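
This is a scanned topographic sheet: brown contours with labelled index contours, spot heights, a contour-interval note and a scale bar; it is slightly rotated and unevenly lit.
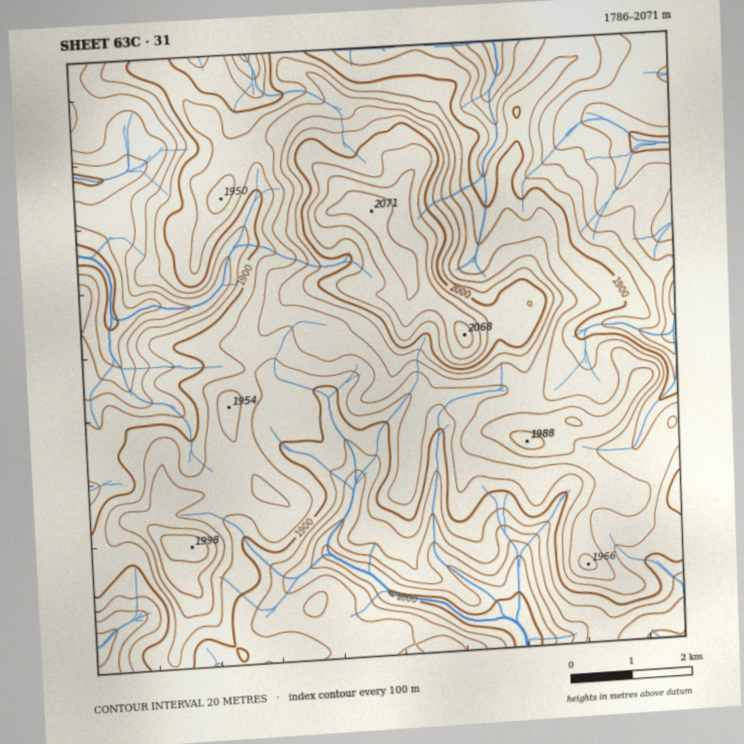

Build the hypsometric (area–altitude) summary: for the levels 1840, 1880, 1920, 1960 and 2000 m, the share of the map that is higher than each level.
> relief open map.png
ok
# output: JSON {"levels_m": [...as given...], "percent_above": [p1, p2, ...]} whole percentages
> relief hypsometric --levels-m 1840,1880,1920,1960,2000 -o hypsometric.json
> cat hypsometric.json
{"levels_m": [1840, 1880, 1920, 1960, 2000], "percent_above": [87, 67, 39, 15, 8]}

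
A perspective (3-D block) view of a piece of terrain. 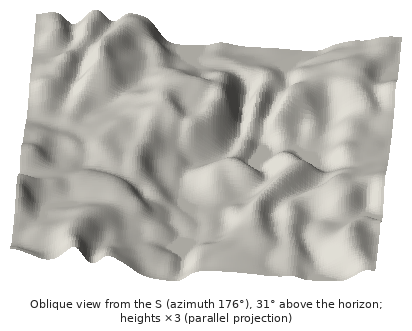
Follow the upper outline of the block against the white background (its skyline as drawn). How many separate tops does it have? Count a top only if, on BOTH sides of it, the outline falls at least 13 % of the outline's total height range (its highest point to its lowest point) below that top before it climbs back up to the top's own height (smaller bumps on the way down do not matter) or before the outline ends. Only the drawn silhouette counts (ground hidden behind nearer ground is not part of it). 1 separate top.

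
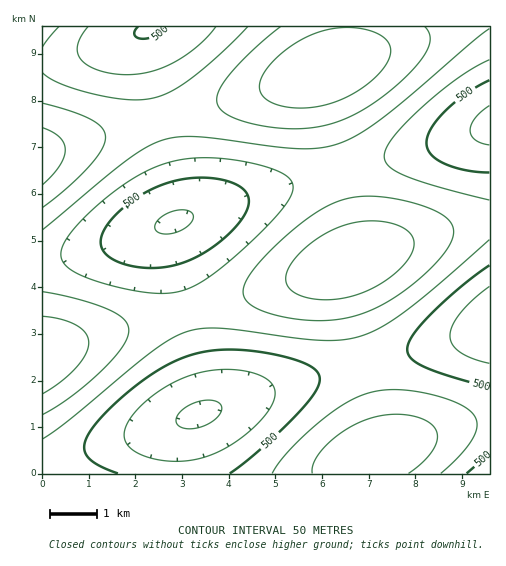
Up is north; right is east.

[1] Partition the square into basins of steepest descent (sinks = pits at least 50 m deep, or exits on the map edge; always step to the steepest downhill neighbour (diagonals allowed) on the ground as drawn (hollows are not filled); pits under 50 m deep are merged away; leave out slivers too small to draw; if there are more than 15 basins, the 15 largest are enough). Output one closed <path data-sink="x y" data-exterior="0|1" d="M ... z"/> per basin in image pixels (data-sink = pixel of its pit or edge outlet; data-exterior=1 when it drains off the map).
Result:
<path data-sink="174 221" data-exterior="0" d="M320 70l-71 25-141 37-66 21 1 200 73-24 169-45 49-16 22-10 1-10-2-15-37-143z"/><path data-sink="199 414" data-exterior="0" d="M344 264l-82 27-146 38-73 24-1 120 319 1 3-13 16-11 2-13-36-139-3-18z"/><path data-sink="489 126" data-exterior="1" d="M489 26l-141 0-2 23-4 10-22 13-2 18 34 133 5 25-1 10 77-26 57-13z"/><path data-sink="489 324" data-exterior="1" d="M489 220l-16 2-51 14-66 22-12 7-1 15 3 18 34 132 2 18-2 4 67-24 43-8z"/><path data-sink="150 29" data-exterior="0" d="M347 26l-304 0-1 125 207-56 82-28 10-7 4-8 3-11z"/><path data-sink="489 473" data-exterior="1" d="M489 420l-42 8-72 25-11 8-2 12 127 1z"/>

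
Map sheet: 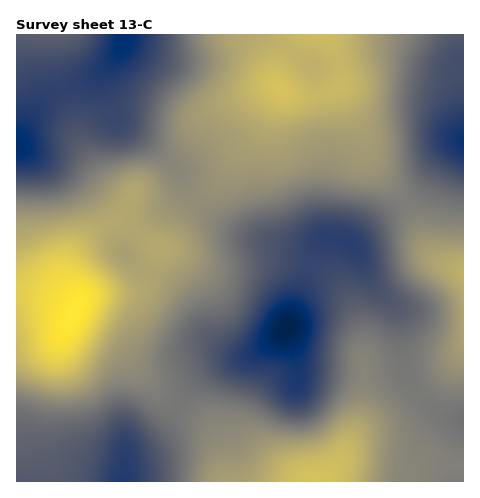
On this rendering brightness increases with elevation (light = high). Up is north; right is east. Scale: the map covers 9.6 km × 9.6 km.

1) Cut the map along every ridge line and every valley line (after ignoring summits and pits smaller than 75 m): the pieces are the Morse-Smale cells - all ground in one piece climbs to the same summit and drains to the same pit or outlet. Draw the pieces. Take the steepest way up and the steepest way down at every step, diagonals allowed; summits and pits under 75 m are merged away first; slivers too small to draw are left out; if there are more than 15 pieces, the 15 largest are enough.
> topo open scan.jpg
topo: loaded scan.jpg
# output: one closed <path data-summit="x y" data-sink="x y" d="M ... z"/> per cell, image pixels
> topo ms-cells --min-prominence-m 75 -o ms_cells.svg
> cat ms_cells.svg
<path data-summit="313 481" data-sink="287 327" d="M336 238l-10 0-6 5-32 84-32 25-12 6-28 8-14 9-13 13-11 19 24 13 11 11 5 11 9 40 236 0 1-61-29-11-11-10-12-17-9-17-2-39-5-19-25-27-15-33-6-5z"/><path data-summit="75 311" data-sink="17 145" d="M124 34l-108 1 0 255 32 6 26 14 5-11-11-21 0-12 6-13 16-17 29-15 41 28 9-9 13-25 15-15-11-13-10-19-24-23-25-17-12-11-10-30-1-9 2-8 17-26z"/><path data-summit="75 311" data-sink="287 327" d="M196 201l-14 14-13 25-7 8-2 1-7-4-35-24-28 15-16 17-6 13 0 12 11 21-7 19 44 26 10 10 14 20 25 25 13 8 11-19 13-13 14-9 28-8 12-6 32-25 28-74 8-13-3-1-17 9-14 0-25-6-40-16z"/><path data-summit="280 89" data-sink="287 327" d="M327 34l-26 0-5 5-19 36 1 17-12 16-12 22-19 25-14 24-24 21 20 21 20 11 53 16 18-2 17-8 11 0 15 6 20-19 33-21-30-38-7-12-8-31-20-36 3-2-2-19-6-19z"/><path data-summit="75 311" data-sink="123 481" d="M25 291l-9 0 0 190 106 1 4-27 5-6 26-14 13-14 7-14-12-8-25-25-14-20-10-10-41-23-3-3 2-6-1-3-25-13z"/><path data-summit="280 89" data-sink="17 145" d="M300 34l-175 0-2 10-17 26-2 8 1 9 10 30 45 35 16 16 13 23 8 9 24-21 14-24 19-25 12-22 12-16-1-17 3-7z"/><path data-summit="280 89" data-sink="463 142" d="M463 34l-135 1 6 12 6 19 2 19-3 2 20 36 8 31 7 12 31 37 18-17 18-28 12-12 11-4z"/><path data-summit="463 273" data-sink="287 327" d="M405 203l-34 22-19 20 4 3 15 33 27 29 3 17 2 39 6 14 15 20 11 10 28 10 1-149-23-8-12-11z"/><path data-summit="313 481" data-sink="123 481" d="M179 407l-22 28-26 14-5 6-3 27 103-1-8-39-5-11-11-11z"/><path data-summit="463 273" data-sink="463 142" d="M463 142l-10 4-12 12-18 28-17 17 23 49 12 11 21 8 2-1z"/>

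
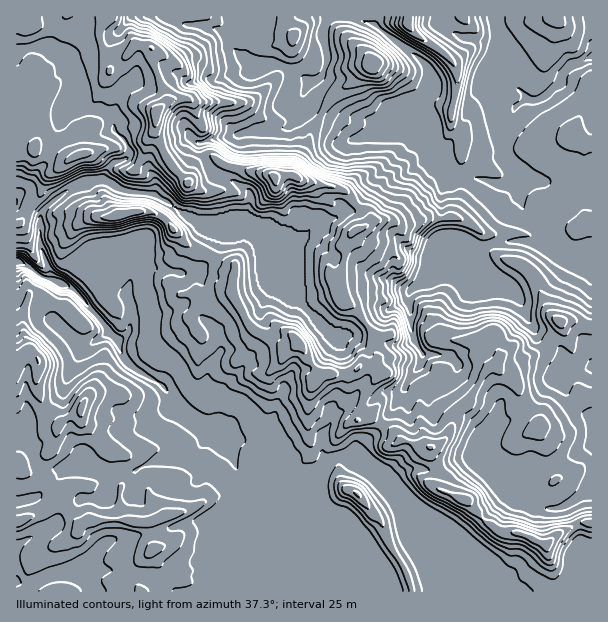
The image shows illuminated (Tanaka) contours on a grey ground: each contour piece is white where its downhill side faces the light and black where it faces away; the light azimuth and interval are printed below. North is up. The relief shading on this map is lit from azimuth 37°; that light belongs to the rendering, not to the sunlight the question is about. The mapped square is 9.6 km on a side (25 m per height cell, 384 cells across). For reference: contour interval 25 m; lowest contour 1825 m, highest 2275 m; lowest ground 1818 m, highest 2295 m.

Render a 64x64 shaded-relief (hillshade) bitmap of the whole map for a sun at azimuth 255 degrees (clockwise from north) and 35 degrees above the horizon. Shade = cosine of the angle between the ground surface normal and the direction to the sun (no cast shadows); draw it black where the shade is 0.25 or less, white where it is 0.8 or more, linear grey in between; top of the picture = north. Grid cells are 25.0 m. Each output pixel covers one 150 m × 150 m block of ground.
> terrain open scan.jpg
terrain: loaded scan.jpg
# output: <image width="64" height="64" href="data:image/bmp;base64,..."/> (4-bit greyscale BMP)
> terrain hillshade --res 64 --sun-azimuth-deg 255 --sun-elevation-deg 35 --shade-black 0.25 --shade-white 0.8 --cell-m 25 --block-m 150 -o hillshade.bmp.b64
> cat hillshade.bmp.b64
<image width="64" height="64" href="data:image/bmp;base64,Qk12CAAAAAAAAHYAAAAoAAAAQAAAAEAAAAABAAQAAAAAAAAIAAATCwAAEwsAABAAAAAAAAAAAAAAABEREQAiIiIAMzMzAERERABVVVUAZmZmAHd3dwCIiIgAmZmZAKqqqgC7u7sAzMzMAN3d3QDu7u4A////AKqpmHiZmql3iZiIiZmZmYiZmZmZmctnmZmZmZmqqpmaupmYiZmZmYmZiIiImZmZiJmZmZmaymiZmZmZmqqqiKq6mJmZmZqqqYiIiImZmZmImZmZmZvHaJmZmZmru8lnmrqZmImZmruoiIiIiZmZmYiZmZmZrKZ5mZmZmrvN1zaZqqmZiJmau7h3d3iJmZmZiZmZmZrLZomZmZm8y87FJompqqmXeZqrqYd3eImZmZiJmZmZm9lYmZmZrO27zIU0iomaq6d4mrupiHd4iZmZmJmZmZmtxliZmZrO7Kl1aFSKZ4msuYiauph3h3iJmZmZmZmZms2UaZmZrO63ZTRneKuIiJqpiImImphmeImZmZmZmZms61R5mave2VNFVneJqZmZmIiImYiZiIh2eJmZmZmZqs7GNYmb3u2UI1d4mJmYmZqYiIiZiaiIiId3iZmZmZq97GFImc7tyUEVeJqZiIiZmamIiJmJmIiIiHiJmZmZms7GE3mc/8h1IUeJqpmIiJiIiYiImYmYiIiIiIqpmZmay3RHmb7rh1MkeJmqmYh3d3iIiImYiZiIiIiImpmZmZmpd4mazcqXQ1eJmZmZiHZnmYiJqqmIiIiIiIiamZmamJmJmrzNy4Q1eJmZmZiHd3iqd4mqmIeIiIiIiZmZmauomZmt66zKdDV5mqmZmHd3maqHiql3eIiIiIiZmZmau5iqeL3sqal1NHmqqpqYdmaZq5eah3eIiIiIiZmZmaq8l7uIrMuHh3hTaJqqqYd2ZZq7mKhneHeIiIiamZqqq8yXnMqZmXeXinVXmaqqhlZlmrqap1d3d4iIiamZmqqrzJeLy5dWeJial2eJqql2VmaaqHrIVniHd3iqmZmquqvcpoq6mFV5mJqpdnmqmHZniJqWaspmiHdmerqZmqu7q8yneaqYZXmZmaqGaKp2ZnmZmoRZunZ3ZlWbqpmqvMuZzsdpqahlaamZmpd5uVRniZiKg0eqhmZUabuqqqvMy4jOyXiZmoQ3mZiauYmnRGiZiHqDJpqXZEi7qruZu7y7mKzJdomJlBOKqIq7mXZUaImHinIViZhTnKmazJm8qrvJm5VFiph1M2qom8uodmVoiYeZQCZ4mFbLmavLmJu6u8upUTabqYUySrq8uql2VneJh5YBV4iHWcuqu7uYm8u7u7cAaJu6dCKdyqqpqXU1iJmIdCV4mGWMy6u7upirvLqrkgSJm9uGAb2pmZmXQyarqIlUWJmpRsurq8u5iKvMiKhRN5qsx2UCzJhmiYURSt2meGZ4mpVL2ZqrzKmZq8lohUV5vLuDRQPLhUV4ZCON7HVVh3mZU72omqvLqpq8pldmeJvdp0NEJsp0Rnh2Z63IZUSYiHQq6piarMuqqruERniZrNyFRVIHqHZWiIiJvadmValSJc/JmZmsypmbynRXmZm922VVMSaIh3eJmJrMhmZmlAOe/JmZmby5mau6c1iZmc3JdVQzVWiYiJmZq8p2Z3dEnO65mZmZq6mqq7tzWJmZzbl2ZmdiR5mZmZu8p1VniN/M6omZmZmruqqrumNpmZnNqYd3d2AWmZmZvLl1VniZ/I3ZiJmZmazLupiJZXmZmbyqmIdmQBaJmZq6h2VomZmmjtp3mZmZrdynZniIiZmZq8yoh2VEJImZmZiHeImamYWOy4eJmZm+/FNomZmZmZmqvLl2VXUTeZq7h4iIiaqZY33cuqqXeL/3BImZmZmZmZm8uoZWdUNYq6dXiIiaqplkfMzMzKh3m3FImZmZmqqZmbu6mFVEZWiXVGeIiamZmadqy7uZmHdSFau6mZvLqYmquaqWNFVUR3VWd4iamZmZynabqYlkVUSe26mJmd6maaqZqFNFZUM3dmd4iJmZmZnLqHmpmFeZm+/pd4do79VpmJliJFZlM0eId4iJmZmZmavLdXmprcub/9Y1eJzvx4hUQyI1ZVVEV4iIiYmZmZmZzN2WR5reyXz8hUaavMyGYQACRVVmRWZ4mZmYiZmZmpnLq8l4hou6rdhVaahmZjMgACRWdlVmZ4mqiIiJqZmambqZqql1Z73MpEZ4MBRVRDIiNWd3dmd3irl3iJqpqqmZuoeZmHd2rspjRHYRV3dmZlNGeIiId4iauXeImpqqqZmph4mYd2jOyDI3hCR4iHeIdVZ4iIiIiaupd3iamqqpmJmYiZmHer3pImuSFYiIiImXZnd4iZmZvKd3iJqZqpmImZiJmYeKzfkTi2E4mIh3eZh3d3iJmZnNhXeIiamZmZiZmImZmJvN2UOJU2iHZWeJqod4h3iZms10aIiJmZmZmJmYiZmaqruphndDVmVEV4mqqIiHeJmavJRYiIiJqqmZmZiImaqZqaqWUwA0RWZniJq6mIeIeImtpEiZiJmJqqmZiIiau5iau4QyAlVXiHZ4mru6qoVnZ67EOJiJqYebqpmIiJq7l4q6dlEUVXiJl3iZrM3aZFRHz8MniJqpl4qpmYiJmruYirmHMTRFeJmZmYit3clTIknvoyaJqZmYZ6qZiJmauqqauXMTMzV5qqund53tuDADnvxkNHmZmpmIdZmZmaqqmqqVESRDNomqq5ZWrdyDAEvupUVUaZqqqZh1mYmpmql5p0EBRVRXmZq7lka9uEIX39Y0V4ZoqqqqmGapiJmaqWh0ISRnd3iJmruWRauFNZ78QleahViqu6qXZql4mZmqdBIjV4iId4mauoZVeGV5z/kSealjaau7uoVn"/>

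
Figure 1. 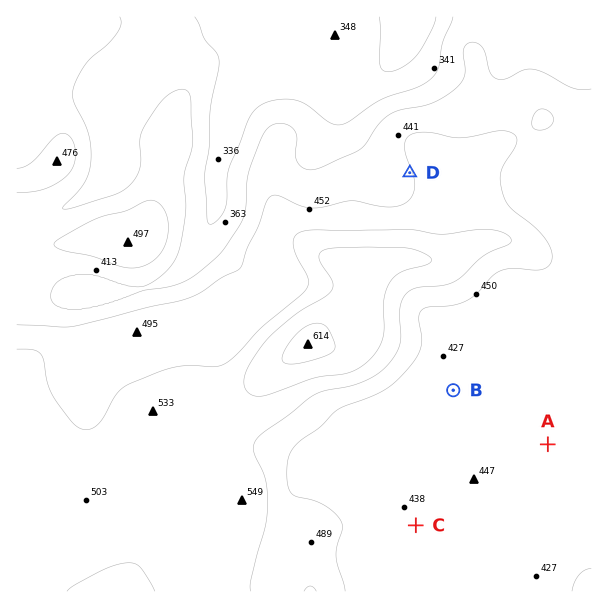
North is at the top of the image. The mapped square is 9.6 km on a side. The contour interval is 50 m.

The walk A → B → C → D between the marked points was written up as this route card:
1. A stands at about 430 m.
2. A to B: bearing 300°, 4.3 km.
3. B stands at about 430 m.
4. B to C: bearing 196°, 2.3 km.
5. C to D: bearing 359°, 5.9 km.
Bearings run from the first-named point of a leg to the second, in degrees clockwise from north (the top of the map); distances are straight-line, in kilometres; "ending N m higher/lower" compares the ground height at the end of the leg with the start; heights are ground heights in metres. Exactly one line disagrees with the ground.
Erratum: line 2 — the distance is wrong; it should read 1.8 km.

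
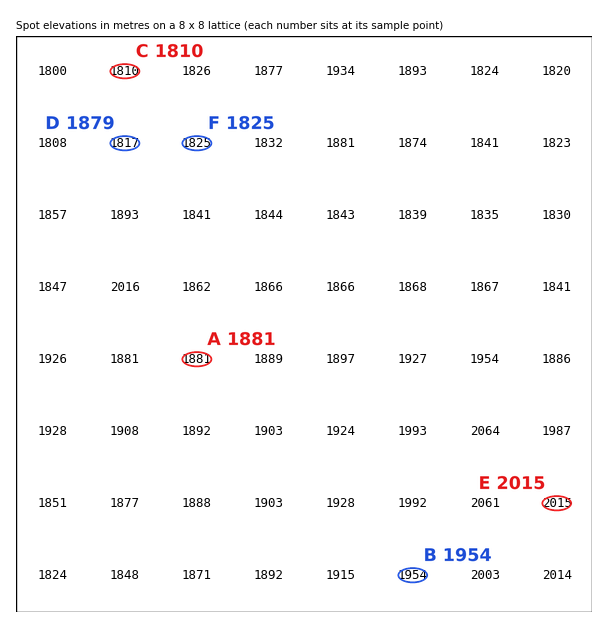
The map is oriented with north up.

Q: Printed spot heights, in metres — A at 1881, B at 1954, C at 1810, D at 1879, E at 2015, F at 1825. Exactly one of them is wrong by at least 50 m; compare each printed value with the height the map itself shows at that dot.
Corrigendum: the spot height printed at D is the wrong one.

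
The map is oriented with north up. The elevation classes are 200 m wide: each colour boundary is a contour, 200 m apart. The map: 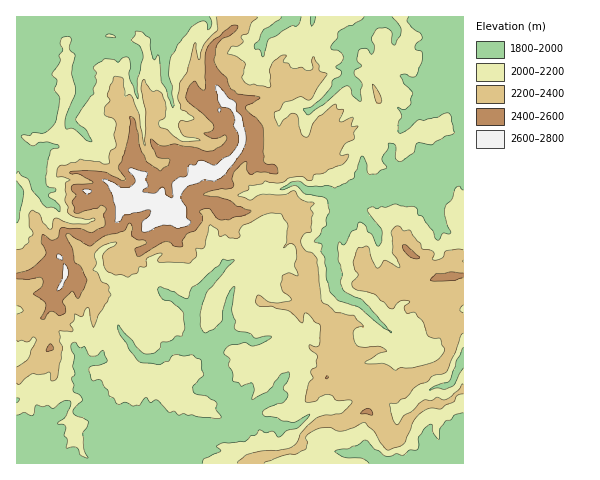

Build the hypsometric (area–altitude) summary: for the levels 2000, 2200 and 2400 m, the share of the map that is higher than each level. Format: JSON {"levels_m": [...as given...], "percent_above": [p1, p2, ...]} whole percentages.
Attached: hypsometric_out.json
{"levels_m": [2000, 2200, 2400], "percent_above": [72, 34, 10]}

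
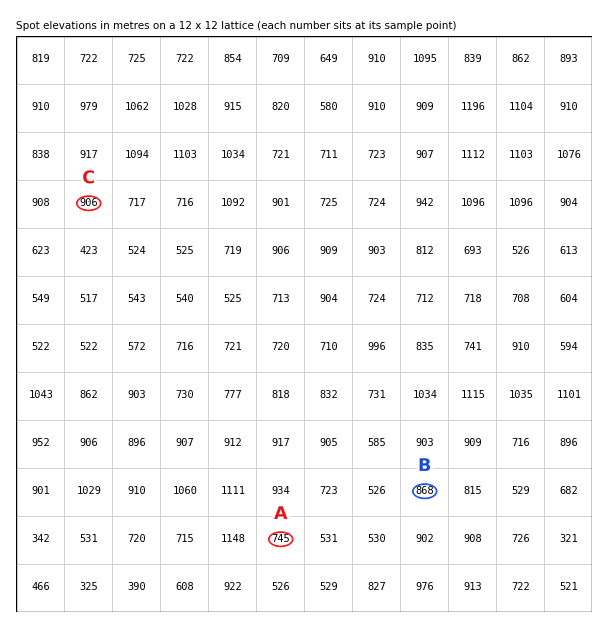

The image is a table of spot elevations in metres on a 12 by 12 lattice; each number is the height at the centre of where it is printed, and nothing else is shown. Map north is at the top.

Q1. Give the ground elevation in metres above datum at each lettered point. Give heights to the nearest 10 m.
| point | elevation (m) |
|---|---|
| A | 740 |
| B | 870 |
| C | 910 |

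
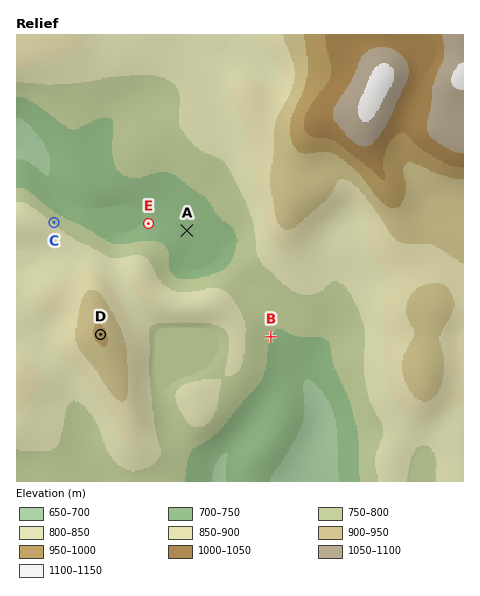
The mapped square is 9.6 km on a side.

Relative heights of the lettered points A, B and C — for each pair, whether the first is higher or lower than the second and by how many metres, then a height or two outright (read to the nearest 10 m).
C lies higher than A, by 70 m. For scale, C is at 800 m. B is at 750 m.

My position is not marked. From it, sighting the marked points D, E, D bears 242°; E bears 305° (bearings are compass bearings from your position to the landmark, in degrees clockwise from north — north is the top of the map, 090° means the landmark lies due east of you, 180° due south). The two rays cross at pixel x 218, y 272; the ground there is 750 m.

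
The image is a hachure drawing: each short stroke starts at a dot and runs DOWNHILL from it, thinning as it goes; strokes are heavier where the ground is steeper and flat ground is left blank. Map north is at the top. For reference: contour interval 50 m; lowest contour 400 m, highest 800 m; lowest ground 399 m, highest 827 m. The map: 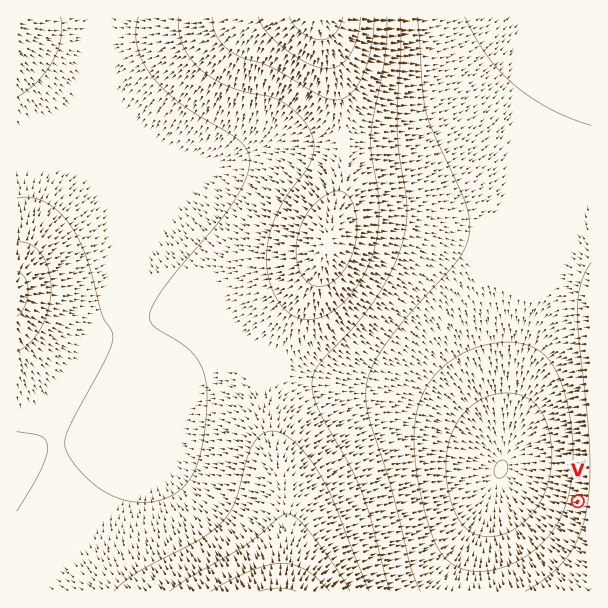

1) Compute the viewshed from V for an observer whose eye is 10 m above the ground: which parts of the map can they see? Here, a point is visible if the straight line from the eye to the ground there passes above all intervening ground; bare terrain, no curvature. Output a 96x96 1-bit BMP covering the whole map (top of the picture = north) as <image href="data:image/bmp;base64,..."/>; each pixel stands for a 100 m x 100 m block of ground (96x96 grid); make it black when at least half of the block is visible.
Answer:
<image width="96" height="96" href="data:image/bmp;base64,Qk2+BAAAAAAAAD4AAAAoAAAAYAAAAGAAAAABAAEAAAAAAIAEAAATCwAAEwsAAAIAAAAAAAAA////AAAAAAAAAAAAAAf///////4AAAAAAAf///////4AAAAAAAf///////8AAAAAAAf///////8AAAAAAAP///////8AAAAAAAP///////8AAAAAAAP///////8AAAAAAAH///////8AAAAAAAH///////8AAAAAAAH///////8AAAAAAAH///////8AAAAAAAH///////8AAAAAAAH///////8AAAAAAAH///////8AAAAAAAH///////8AAAAAAAH///////8AAAAAAAH///////8AAAAAAAP///////8AAAAAAAP///////8AAAAAAAP///////8AAAAAAAP///////8AAAAAAAP///////8AAAAAAAf///////8AAAAAAAf///////8AAAAAAAf///////8AAAAAAAf///////8AAAAAAAf///////8AAAAAAAf///////8AAAAAAAf///////8AAAAAAAf///////8AAAAAAAf///////8AAAAAAAf///////8AAAAAAA////////8AAAAAAA////////8AAAAAAA////////8AAAAAAA////////8AAAAAAA////////8AAAAAAA////////8AAAAAAAf///////8AAAAAAAf///////8AAAAAAAf///////4AAAAAAAf///////4AAAAAAAP///////wAAAAAAAP///////wAAAAAAAH///////wAAAAAAAH///////gAAAAAAAH///////iAAAAAAAD///////DAAAAAAAD///////DgAAAAAAB///////DgAAAAAAB//////+DgAAAAAAA//////8DgAAAAAAA//////8BAAAAAAAA//////4AAAAAAAAAf/////wAAAAAAAAAf/////gAAAAAAAAAP/////AAAAAAAAAAP////8AAAAAAAAAAH////4AAAAAAAAAAH////gAAAAAAAAAAD////AAAAAAAAAAAD///8AAAAAAAAAAAB///4AAAAAAAAAAAB///wAAAAAAAAAAAA///gAAAAAAAAAAAA//+AAAAAAAAAAAAAf/8AAAAAAAAAAAAAf/wAAAAAAAAAAAAAP/AAAAAAAAAAAAAAP+AAAAAAAAAAAAAAP+AAAAAAAAAAAAAAP+AAAAAAAAAAAAAAf+AAAAAAAAAAAAAAf+AAAAAAAAAAAAAA/+AAAAAAAAAAAAAA/+AAAAAAAAAAAAAB/+AAAAAAAAAAAAAD/+AAAAAAAAAAAAAD/+AAAAAAAAAAAAAH/+AAAAAAAAAAAAAP/+AAAAAAAAAAAAAf/+AAAAAAAAAAAAA//+AAAAAAAAAAAAB//+AAAAAAAAAAAAD//+AAAAAAAAAAAAH//+AAAAAAAAAAAAP//+AAAAAAAAAAAAf//+AAAAAAAAAAAA///+AAAAAAAAAAAB///+AAAAAAAAAAAB///+AAAAAAAAAAAD///+AAAAAAAAAAAD///+AAAAAAAAAAAAP//+AAAAAAAAAAAAD//+AAAAAAAAAAAAB//+AAAAA="/>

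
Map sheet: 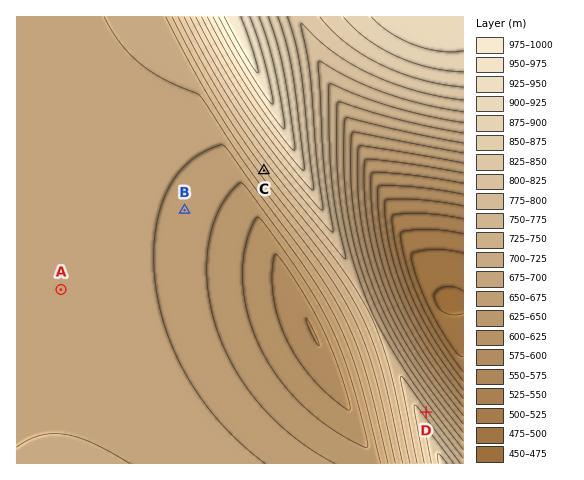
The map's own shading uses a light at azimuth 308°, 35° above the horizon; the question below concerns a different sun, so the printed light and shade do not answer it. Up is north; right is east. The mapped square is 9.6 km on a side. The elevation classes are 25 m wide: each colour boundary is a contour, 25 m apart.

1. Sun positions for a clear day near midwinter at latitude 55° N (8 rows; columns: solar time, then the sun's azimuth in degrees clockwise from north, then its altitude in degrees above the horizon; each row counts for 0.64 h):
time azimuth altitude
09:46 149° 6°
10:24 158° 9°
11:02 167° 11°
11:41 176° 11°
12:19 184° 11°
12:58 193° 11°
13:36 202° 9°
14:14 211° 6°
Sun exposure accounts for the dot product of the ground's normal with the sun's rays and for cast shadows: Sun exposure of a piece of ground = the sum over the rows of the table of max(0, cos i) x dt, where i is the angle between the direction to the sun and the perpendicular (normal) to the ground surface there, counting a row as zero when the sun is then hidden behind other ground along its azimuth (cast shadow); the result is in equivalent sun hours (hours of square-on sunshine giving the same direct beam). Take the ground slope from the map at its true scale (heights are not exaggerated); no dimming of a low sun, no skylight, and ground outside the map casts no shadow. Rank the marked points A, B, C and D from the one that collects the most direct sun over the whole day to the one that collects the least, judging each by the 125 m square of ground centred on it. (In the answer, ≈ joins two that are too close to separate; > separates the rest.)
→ C > B ≈ A > D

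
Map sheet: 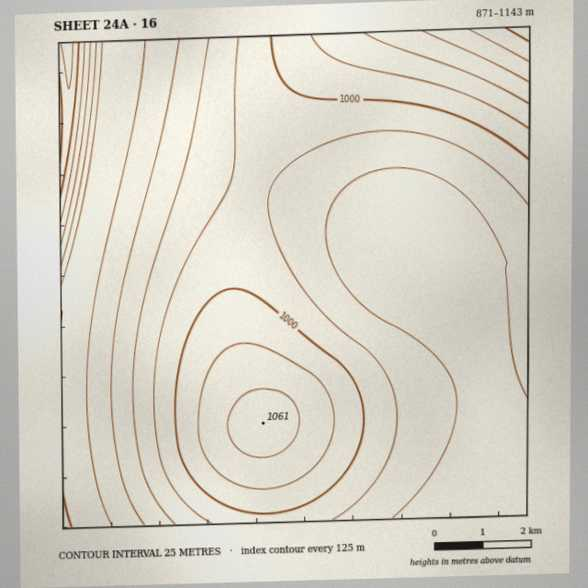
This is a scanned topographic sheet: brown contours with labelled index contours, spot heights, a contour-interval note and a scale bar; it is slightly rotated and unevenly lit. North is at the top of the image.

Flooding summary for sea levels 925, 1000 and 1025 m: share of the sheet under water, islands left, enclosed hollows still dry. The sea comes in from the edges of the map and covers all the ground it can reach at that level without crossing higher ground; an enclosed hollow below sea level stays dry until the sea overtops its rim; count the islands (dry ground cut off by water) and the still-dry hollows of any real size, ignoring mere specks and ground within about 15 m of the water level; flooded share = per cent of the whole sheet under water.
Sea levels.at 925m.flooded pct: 14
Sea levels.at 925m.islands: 0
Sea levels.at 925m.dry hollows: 0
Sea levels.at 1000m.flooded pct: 77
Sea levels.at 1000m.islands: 1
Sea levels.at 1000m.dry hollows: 0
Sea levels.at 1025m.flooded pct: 88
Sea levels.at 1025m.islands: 1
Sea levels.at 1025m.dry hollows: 0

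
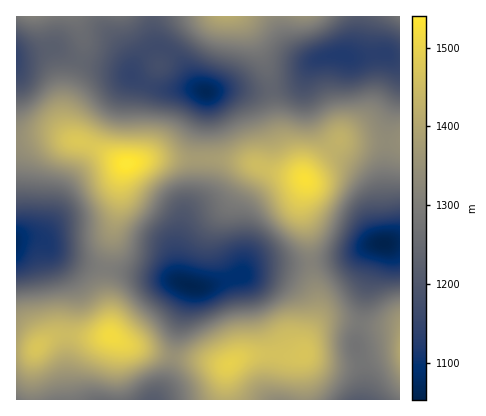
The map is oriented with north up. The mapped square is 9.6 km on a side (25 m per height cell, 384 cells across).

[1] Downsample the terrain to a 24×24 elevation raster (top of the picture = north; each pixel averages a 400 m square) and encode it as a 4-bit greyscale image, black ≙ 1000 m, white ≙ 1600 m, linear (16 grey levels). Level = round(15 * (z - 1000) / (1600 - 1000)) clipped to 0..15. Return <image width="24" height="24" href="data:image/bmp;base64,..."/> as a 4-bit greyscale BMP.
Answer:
<image width="24" height="24" href="data:image/bmp;base64,Qk2WAQAAAAAAAHYAAAAoAAAAGAAAABgAAAABAAQAAAAAACABAAATCwAAEwsAABAAAAAAAAAAAAAAABEREQAiIiIAMzMzAERERABVVVUAZmZmAHd3dwCIiIgAmZmZAKqqqgC7u7sAzMzMAN3d3QDu7u4A////AIiId4dmibupmZh2Z5qZmamHisy6u7mHeLuqu8upm8zLzLqHeby7zdyoiru7vLqHiau7zcuXZ5qqu7qHiZqqq7l1RGd4mqmHeHiImZdTIjRFeJl2Z1VniHZCIiI0Z4hlRDNFeHZDMzM0Z4dTMyM1eIdUREQ0aIdCIiM1eZhURVVWiqhTIjRFiql1Vmd4q7l0RFVWm7uGZneJvMuGVXd4rMyod4mrzdyXdoiavN3KmZq7zdupiJm7zN3LqZq7u7uqmJq8y7uqiIiZqqq6mIqrqYiHZVZ4iImpiHiZh2ZVQzRmdmeIh1eIdURDMiNWZVVWZUZmZUREM0VmZEREREVmZURERWZ3ZUMzM1ZmZlVFV4iIdlRERHd3ZmZWeJqYiIZVVg=="/>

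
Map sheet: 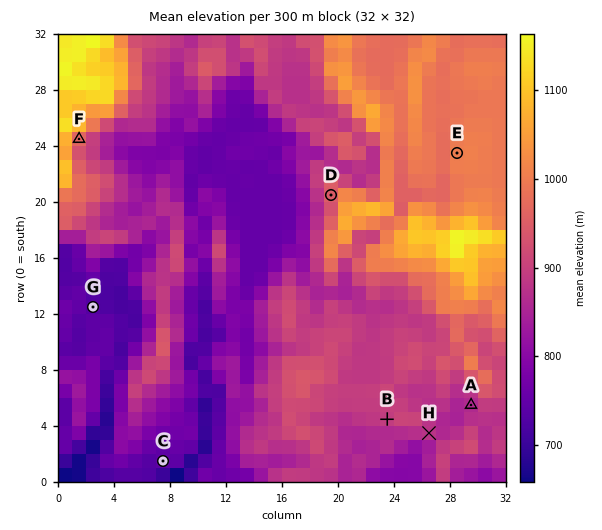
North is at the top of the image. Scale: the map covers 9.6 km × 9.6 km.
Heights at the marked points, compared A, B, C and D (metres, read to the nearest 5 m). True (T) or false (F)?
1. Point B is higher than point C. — T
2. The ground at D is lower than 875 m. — F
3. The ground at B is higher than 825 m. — T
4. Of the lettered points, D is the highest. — T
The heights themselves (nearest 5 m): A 860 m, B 900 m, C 745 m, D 940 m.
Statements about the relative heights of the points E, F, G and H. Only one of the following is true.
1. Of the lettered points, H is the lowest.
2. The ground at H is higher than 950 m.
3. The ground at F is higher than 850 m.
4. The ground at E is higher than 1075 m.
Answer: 3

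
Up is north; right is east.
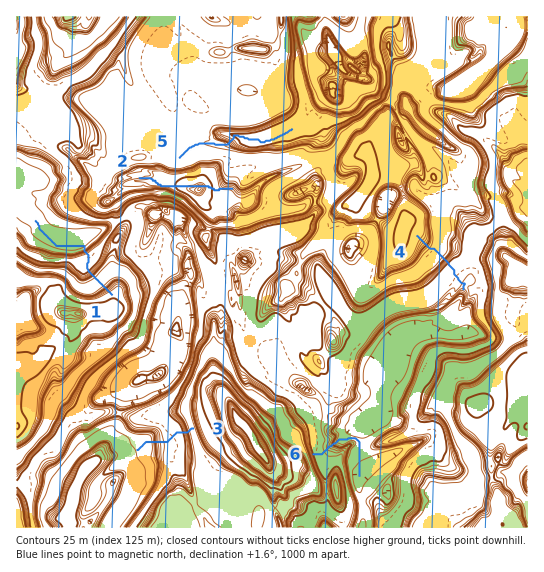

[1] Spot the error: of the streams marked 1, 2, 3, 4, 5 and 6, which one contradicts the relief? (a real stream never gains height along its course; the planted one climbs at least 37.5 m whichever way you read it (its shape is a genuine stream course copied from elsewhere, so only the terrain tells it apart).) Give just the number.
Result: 2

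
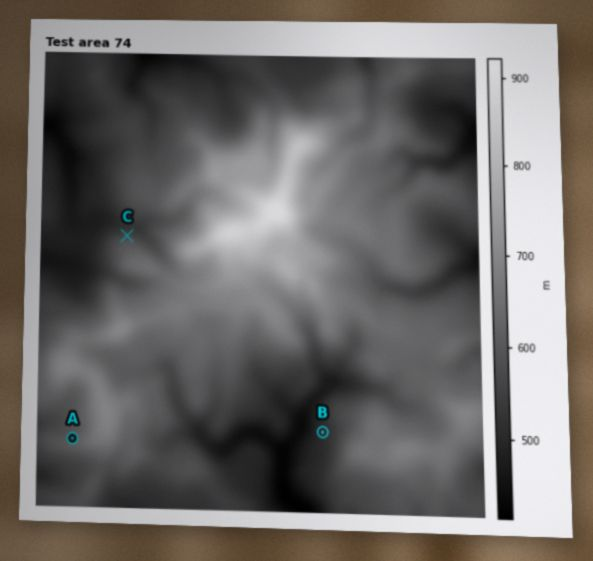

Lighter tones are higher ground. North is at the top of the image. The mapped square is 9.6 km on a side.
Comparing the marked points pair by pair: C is below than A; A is above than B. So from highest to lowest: A C B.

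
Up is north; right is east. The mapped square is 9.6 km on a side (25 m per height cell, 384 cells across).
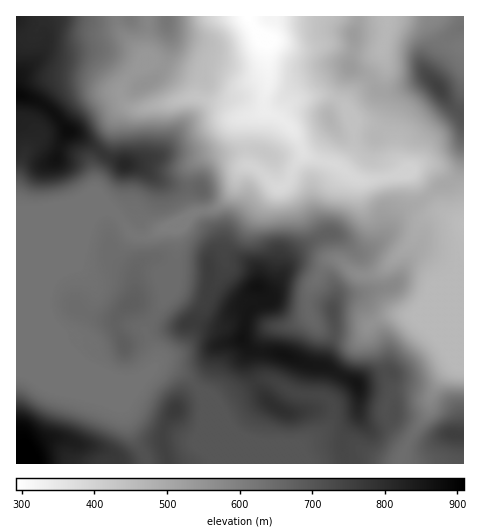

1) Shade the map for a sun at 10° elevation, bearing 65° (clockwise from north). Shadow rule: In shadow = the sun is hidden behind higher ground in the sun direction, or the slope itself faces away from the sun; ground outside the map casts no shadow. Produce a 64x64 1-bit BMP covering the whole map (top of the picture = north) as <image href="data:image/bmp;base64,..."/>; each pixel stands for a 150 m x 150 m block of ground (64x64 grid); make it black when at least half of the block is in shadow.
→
<image width="64" height="64" href="data:image/bmp;base64,Qk0+AgAAAAAAAD4AAAAoAAAAQAAAAEAAAAABAAEAAAAAAAACAAATCwAAEwsAAAIAAAAAAAAA////AAAAAAAAAAAAAAAAAAAAAAAAAAAAAAAAAAAAAAAAAAAAAAAAAAAAAAAAAAAAAAAAAAAAAAAAAAAAAAMAAAAAGAAABwAAAAAIAAAHAAAAAAAAAA+AAAAAAAAADwAAAAAAAAAOAAAAAAAAB4AAAAAAA+IOAAAAAAAH4AAAAAAAAAPgAAAAAAAAA/AAAAAAAAAPYAAAAAAAAA4AAAAAAAAABgAAAAAAAAAAAAAYAAAAAAAAABAAAAAAAAAAAAAAAAAAgAAAAAAAAAHAAAAAAAAAAcAAAAAAAAAB4AAAAAAAAAHgAAAAAAAAAOAAAAAAAAAAwAAAAAAAAABAAAAAAAAAAAAAAAAAAAAAAAAAAAAAAAAAAAAAAAAAAAAAAAAAAAAAAAAAAAAAAAAAAAAAAAAAAAAAAAAAgAAAAAAAAADwPuAAAAAAAPA+YAAAAAAA4D4AAAAAAMBgHgAAAAAB/gAQAAAAAAP/AAAAAAAAA/8AAAAAAAAD/wAAAAAAwAP/AAAAAADgB/8AAAAAAOA//gAAAAAA4H/+AAAAAAAAf/wAAAAAAAB/+AAAAAAAAD/4AAAAAAAAH/AAAAAAAAAf4AAAAAAAAA/AAAAAAAAAD8AAAAAAAAAPgAAAAAAAAAeAAAAAAAOAB4AAAAAAB4YDAAAAAAAHggAAAAAAAAMAAAAAAAAAAwAAgA=="/>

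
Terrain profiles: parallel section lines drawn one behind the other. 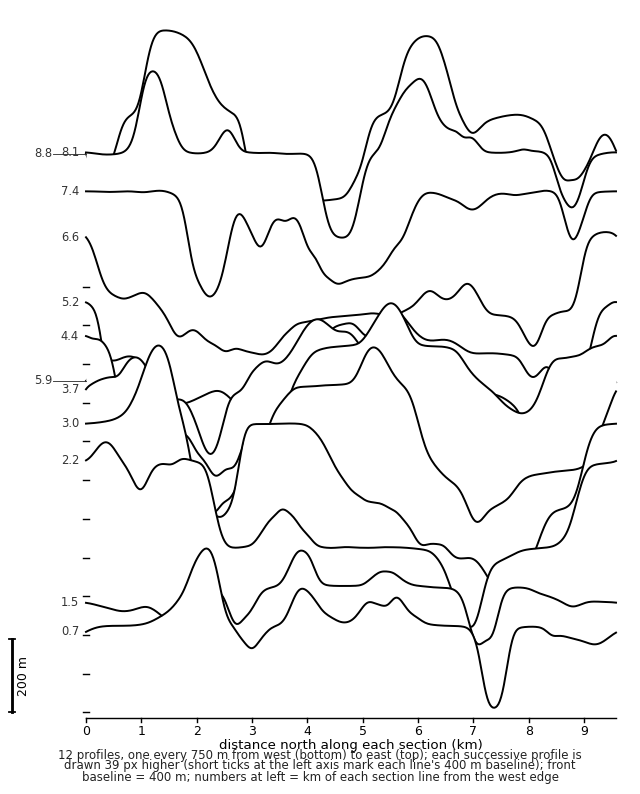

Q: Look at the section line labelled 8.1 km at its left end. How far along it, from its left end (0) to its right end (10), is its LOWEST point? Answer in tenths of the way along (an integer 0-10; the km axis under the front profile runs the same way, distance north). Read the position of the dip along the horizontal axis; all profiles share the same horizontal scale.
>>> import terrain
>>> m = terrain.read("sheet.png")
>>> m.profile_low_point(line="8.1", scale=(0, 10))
5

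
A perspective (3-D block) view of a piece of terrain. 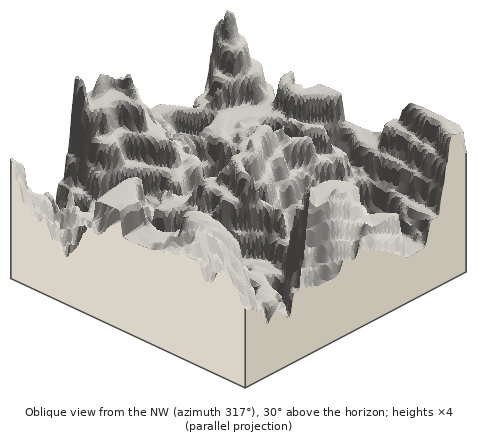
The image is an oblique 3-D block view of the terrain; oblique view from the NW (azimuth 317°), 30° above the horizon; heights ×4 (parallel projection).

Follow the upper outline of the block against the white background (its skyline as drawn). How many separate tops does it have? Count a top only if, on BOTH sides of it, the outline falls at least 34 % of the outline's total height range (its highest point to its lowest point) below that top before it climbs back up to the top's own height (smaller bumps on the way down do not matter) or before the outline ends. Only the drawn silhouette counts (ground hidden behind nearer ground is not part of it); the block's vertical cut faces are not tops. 1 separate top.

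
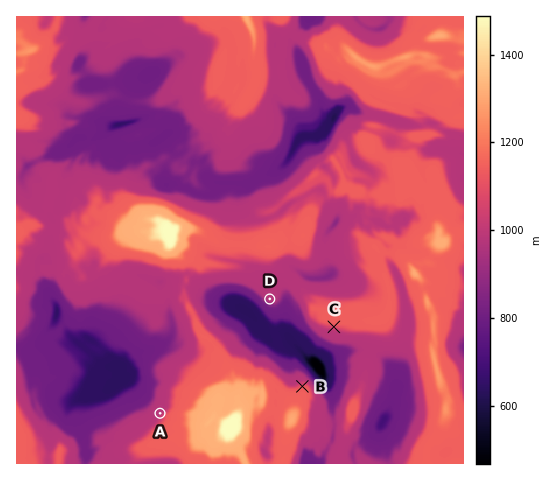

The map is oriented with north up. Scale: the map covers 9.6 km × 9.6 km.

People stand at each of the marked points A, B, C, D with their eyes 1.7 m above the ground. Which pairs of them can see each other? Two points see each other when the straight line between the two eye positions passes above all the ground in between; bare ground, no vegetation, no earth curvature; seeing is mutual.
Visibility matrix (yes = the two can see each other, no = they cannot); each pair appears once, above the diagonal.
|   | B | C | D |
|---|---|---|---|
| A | no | no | no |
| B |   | yes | yes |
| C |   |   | no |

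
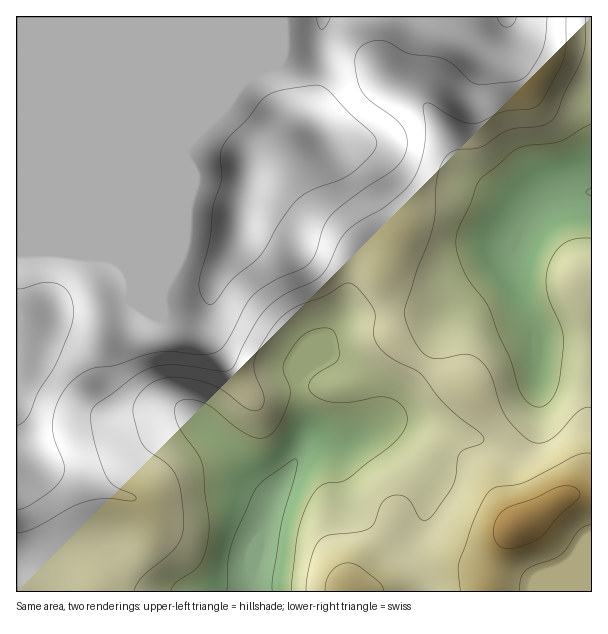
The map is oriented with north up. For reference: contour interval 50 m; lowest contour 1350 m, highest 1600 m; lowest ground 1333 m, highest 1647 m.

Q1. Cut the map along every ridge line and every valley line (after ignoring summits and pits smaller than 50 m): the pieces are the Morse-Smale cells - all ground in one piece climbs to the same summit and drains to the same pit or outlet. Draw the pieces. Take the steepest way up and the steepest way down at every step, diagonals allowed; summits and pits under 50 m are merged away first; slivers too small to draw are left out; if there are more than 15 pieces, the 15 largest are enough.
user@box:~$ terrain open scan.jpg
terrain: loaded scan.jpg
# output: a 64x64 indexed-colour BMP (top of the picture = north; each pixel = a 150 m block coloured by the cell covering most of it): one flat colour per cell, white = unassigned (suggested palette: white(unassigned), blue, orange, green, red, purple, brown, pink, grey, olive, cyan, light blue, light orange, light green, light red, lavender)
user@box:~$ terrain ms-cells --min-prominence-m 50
<image width="64" height="64" href="data:image/bmp;base64,Qk12CAAAAAAAAHYAAAAoAAAAQAAAAEAAAAABAAQAAAAAAAAIAAATCwAAEwsAABAAAAAAAAAA////ALR3HwAOf/8ALKAsACgn1gC9Z5QAS1aMAMJ34wB/f38AIr28AM++FwDox64AeLv/AIrfmACWmP8A1bDFABERERERERERERERERFVVVVVVVVVVVVTMzMzMzMzMzMzEREREREREREREREREVVVVVVVVVVVVVMzMzMzMzMzMzMRERERERERERERERERVVVVVVVVVVVVUzMzMzMzMzMzMxERERERERERERERERFVVVVVVVVVVVUzMzMzMzMzMzMzERERERERERERERERERVVVVVVVVVVUzMzMzMzMzMzMzMRERERERERERERERERFVVVVVVVVVVTMzMzMzMzMzMzMxEREREREREREREREREVVVVVVVVVUzMzMzMzMzMzMzMzERERERERERERERERERFVVVVVVVUzMzMzMzMzMzMzMzMREREREREREREREREREVVVVVVVMzMzMzMzMzMzRDMzMxERERERERERERERERERVVVVVVMzMzMzMzMzMzNEQzMzEREREREREREREREREREVVVVVMzMzMzMzMzMzM0REQzMRERERERERERERERERERVVVVUzMzMzMzMzMzM0RERERBEREREREREREREREREREVVVVTMzMzMzMzMzMzREREREERERERERERERERERERERVVVVMzMzMzMzMzMzNEREREQREREREREREREREREREREVVVUzMzMzMzMzMzM0RERERBERERERERERERERERERERFVUzMzMzMzMzMzMzREREREEREREREREREREREREREREREzMzMzMzMzMzMzNEREREQREREREREREREREREREREREREREzMzMzMzMzNERERERBERERERERERERERERERERERERERMzMzMzMzM0REREREERERERERERERERERERERERERERETMzMzMzM0REREREQREREREREREREREREREREREREREREzMzMzM0RERERERBERERERERERERERERERERERERERETMzMzM0REREREREEREREREREREREREREREREREREREREzMzM0REREREREQRERERERERERERERERERERERERERERMzNERERERERERBERERERERERERERERERERERERERERETREREREREREREERERERERERERERERERERERERERERERREREREREREREQRERERERERERERERERERERERERERESIkRERERERERERBERERERERERERERERERERERERERESIiREREREREREREERERERERERERERERERERERERERERIiIkREREREQiIiIREREREREREREREREREREREREREREiIiRERERERCIiIhERERERERERERERERERERERERERESIiIkRERERCIiIiERERERERERERERERERERERERERESIiIiREREREIiIiIRERERERERERERERERERERERERERIiIiIkREREIiIiIhEREREREREREREREREREREREREREiIiIiJEREQiIiIiERERERERERERERERERERERERERESIiIiIiJERCIiIiIRERERERERERERERERERERERERERIiIiIiIiRCIiIiIhEREREREREREREREREREREREREREiIiIiIiIkIiIiIiERERERERERERERERERERERERERESIiIiIiIiIiIiIiIRERERERERERERERERERERERERERIiIiIiIiIiIiIiIhERERERERERERERERERERERERERESIiIiIiIiIiIiIiERERERERERERERERERERERERERERIiIiIiIiIiIiIiIRERERERERERERERERERERERERERIiIiIiIiIiIiIiIhEREREREREREREREREREREREREREiIiIiIiIiIiIiIiEREREREREREREREREREREREREREiIiIiIiIiIiIiIiIREREREREREREREREREREREREREiIiIiIiIiIiIiIiIhERERERERERERERERERERERERESIiIiIiIiIiIiIiIiERERERERERERERERERERERERESIiIiIiIiIiIiIiIiIRERERERERERERERERERERERESIiIiIiIiIiIiIiIiIhERERERERERERERERERERERESIiIiIiIiIiIiIiIiIiERERERERERERERERERERERESIiIiIiIiIiIiIiIiIiIRERERERERERERERERERERERIiIiIiIiIiIiIiIiIiIhERERERERERERERERERERERIiIiIiIiIiIiIiIiIiIiERERERERERERERERERERERIiIiIiIiIiIiIiIiIiIiIREREREREREREREREREREREiIiIiIiIiIiIiIiIiIiIhERERERERERERERERERERESIiIiIiIiIiIiIiIiIiIiERERERERERERERERERERERIiIiIiIiIiIiIiIiIiIiIRERERERERERERERERERERESIiIiIiIiIiIiIiIiIiIhERERERERERERERERERERERIiIiIiIiIiIiIiIiIiIiEREREREREREREREREREREREiIiIiIiIiIiIiIiIiIiIRERERERERERERERERERERESIiIiIiIiIiIiIiIiIiIhERERERERERERERERERERERIiIiIiIiIiIiIiIiIiIiEREREREREREREREREREREREiIiIiIiIiIiIiIiIiIiIRERERERERERERERERERERESIiIiIiIiIiIiIiIiIiIhERERERERERERERERERERERIiIiIiIiIiIiIiIiIiIi"/>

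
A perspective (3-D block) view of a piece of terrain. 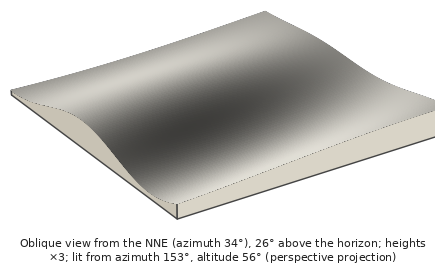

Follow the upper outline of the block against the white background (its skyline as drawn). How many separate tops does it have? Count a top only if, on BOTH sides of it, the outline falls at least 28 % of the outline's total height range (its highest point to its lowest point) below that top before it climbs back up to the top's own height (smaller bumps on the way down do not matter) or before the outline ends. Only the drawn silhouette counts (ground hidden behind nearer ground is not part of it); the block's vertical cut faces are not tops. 1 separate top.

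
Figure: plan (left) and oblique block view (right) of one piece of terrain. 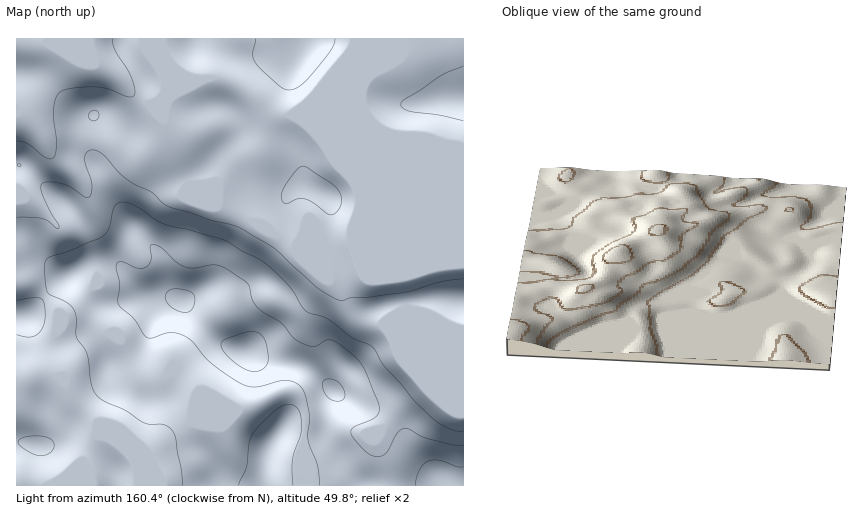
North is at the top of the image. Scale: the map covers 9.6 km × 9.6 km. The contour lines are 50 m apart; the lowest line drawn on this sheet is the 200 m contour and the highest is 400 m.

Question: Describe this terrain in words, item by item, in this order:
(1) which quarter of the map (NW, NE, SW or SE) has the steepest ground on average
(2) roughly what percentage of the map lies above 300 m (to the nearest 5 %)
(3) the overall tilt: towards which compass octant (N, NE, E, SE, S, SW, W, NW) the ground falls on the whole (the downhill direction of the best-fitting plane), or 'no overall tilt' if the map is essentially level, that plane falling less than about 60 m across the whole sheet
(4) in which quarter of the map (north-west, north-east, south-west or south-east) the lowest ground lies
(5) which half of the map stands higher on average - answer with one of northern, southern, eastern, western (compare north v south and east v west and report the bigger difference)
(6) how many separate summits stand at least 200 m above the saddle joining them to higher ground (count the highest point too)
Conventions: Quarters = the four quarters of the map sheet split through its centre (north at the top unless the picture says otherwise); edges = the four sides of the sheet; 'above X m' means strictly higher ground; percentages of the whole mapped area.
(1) The south-east quarter is the steepest part of the map.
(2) Ground above 300 m makes up about 35 % of the sheet.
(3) Overall the map slopes down towards the north.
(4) Look to the north-west quarter for the lowest ground.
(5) Taken as a whole, the southern half is higher than the northern.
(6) Counting only tops that stand 200 m proud, the map has 1 summit.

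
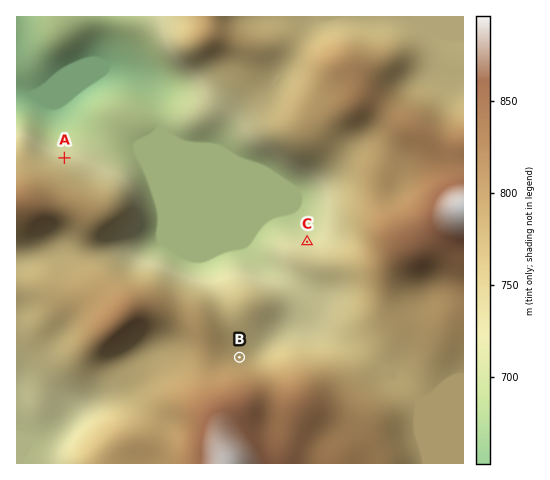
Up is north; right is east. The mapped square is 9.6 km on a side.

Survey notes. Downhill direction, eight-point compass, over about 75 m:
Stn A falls N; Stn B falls NE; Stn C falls N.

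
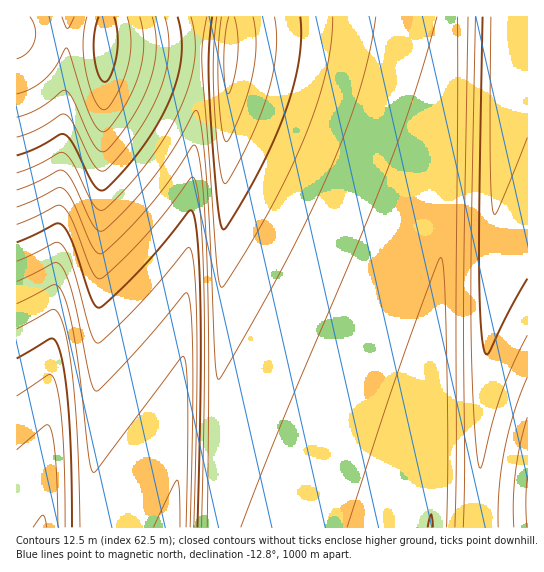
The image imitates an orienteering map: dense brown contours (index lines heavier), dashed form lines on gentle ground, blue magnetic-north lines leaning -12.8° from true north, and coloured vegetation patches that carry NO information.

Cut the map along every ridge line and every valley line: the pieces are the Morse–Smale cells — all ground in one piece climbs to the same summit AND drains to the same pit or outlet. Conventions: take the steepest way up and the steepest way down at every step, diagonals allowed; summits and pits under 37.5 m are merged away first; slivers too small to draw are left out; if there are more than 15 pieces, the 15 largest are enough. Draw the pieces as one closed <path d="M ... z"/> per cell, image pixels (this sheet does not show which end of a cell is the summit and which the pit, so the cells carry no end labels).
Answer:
<path d="M450 16l-250 1-23 432-2 79 256-1z"/><path d="M199 16l-183 1 1 511 158-1 6-158 16-275z"/><path d="M527 16l-76 1-12 269-8 242 97-1z"/>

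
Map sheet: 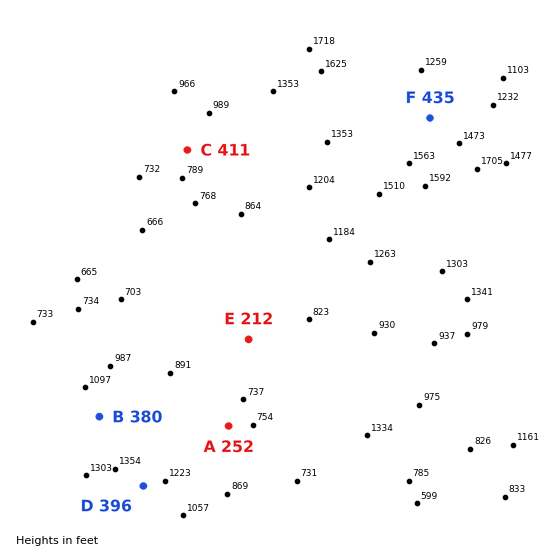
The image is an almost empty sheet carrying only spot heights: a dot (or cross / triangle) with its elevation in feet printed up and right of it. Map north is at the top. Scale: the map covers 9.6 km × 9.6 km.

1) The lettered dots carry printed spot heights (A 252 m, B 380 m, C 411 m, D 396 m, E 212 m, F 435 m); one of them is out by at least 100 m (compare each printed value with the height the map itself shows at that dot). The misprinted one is C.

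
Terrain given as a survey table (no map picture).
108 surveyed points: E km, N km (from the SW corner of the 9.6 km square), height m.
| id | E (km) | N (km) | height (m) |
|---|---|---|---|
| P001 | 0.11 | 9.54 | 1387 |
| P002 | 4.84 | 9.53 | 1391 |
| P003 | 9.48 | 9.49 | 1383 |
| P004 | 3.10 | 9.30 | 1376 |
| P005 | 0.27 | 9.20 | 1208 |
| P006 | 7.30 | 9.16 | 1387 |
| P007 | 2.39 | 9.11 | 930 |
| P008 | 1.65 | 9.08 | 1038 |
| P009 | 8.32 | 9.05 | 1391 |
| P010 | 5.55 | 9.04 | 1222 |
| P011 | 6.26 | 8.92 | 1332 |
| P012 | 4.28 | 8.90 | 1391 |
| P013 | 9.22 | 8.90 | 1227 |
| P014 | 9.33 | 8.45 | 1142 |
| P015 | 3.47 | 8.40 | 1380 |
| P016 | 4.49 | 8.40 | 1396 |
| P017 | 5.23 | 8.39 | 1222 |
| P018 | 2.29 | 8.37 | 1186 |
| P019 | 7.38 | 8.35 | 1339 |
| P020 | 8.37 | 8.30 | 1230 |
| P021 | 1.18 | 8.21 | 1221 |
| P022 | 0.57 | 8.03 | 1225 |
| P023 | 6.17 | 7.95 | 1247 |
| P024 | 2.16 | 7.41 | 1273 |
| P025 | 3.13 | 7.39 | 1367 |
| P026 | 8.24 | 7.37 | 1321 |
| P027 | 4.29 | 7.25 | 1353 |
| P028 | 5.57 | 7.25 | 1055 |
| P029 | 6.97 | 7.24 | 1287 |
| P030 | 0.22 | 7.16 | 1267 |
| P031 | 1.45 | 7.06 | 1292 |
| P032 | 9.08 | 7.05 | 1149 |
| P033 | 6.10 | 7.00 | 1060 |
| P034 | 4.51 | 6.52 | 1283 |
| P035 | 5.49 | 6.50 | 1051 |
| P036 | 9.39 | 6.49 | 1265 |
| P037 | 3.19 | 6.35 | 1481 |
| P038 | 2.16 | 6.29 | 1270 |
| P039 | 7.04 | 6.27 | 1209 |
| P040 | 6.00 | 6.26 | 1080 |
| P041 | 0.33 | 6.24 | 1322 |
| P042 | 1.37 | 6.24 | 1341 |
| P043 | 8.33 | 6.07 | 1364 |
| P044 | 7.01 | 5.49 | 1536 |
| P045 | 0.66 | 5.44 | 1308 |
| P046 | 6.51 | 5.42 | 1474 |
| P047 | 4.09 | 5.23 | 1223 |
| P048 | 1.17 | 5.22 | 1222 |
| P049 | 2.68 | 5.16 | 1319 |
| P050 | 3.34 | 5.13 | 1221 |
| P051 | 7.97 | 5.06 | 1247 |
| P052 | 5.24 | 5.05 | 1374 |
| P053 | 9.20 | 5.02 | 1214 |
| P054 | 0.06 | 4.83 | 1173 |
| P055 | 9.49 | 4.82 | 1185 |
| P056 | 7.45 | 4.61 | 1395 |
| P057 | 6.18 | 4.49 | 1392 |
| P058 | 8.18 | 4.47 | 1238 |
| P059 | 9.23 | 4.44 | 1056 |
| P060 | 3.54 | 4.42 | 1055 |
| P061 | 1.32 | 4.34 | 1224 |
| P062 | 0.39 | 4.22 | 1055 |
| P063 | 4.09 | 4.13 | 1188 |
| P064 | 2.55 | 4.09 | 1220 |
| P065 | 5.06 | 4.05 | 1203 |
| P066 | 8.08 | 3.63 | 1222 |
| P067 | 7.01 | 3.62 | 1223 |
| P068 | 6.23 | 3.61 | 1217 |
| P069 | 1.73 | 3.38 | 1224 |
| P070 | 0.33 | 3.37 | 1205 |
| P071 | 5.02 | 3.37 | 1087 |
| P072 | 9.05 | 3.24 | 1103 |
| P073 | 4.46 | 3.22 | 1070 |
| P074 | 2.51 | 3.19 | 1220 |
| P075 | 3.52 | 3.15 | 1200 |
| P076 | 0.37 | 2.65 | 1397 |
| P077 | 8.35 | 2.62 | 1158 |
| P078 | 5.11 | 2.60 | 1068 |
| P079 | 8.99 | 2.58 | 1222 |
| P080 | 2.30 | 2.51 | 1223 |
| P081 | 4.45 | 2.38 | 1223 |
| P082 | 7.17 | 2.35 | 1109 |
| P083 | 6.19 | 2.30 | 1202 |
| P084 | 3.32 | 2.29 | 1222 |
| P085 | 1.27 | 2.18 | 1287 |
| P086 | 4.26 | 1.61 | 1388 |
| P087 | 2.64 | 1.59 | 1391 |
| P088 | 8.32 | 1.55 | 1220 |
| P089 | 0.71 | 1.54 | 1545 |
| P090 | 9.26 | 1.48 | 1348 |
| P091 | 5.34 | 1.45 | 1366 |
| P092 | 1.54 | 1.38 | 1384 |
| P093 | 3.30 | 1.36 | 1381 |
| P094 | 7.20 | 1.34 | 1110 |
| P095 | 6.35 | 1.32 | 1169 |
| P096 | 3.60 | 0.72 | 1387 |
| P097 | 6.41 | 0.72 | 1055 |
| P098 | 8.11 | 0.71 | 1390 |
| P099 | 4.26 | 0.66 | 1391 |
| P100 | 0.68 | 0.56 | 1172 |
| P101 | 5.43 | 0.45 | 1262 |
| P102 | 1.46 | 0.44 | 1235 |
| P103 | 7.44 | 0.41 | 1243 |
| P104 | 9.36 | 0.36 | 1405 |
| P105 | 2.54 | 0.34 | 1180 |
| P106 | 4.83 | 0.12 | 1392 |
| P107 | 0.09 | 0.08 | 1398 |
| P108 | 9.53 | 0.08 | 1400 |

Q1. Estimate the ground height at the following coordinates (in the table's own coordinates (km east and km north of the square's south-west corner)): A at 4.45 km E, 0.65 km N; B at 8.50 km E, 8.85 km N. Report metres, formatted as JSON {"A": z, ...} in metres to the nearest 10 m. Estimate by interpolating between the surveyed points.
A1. {"A": 1390, "B": 1370}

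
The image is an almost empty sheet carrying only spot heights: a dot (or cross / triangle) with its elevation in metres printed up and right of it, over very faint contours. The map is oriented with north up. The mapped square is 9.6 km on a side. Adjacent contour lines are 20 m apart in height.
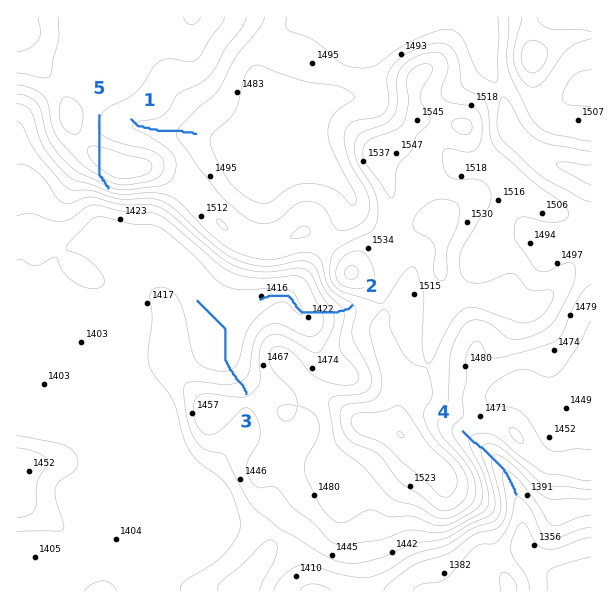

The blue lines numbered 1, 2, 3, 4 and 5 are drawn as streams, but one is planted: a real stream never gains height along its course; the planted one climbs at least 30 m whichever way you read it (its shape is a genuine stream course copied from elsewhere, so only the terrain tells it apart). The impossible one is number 5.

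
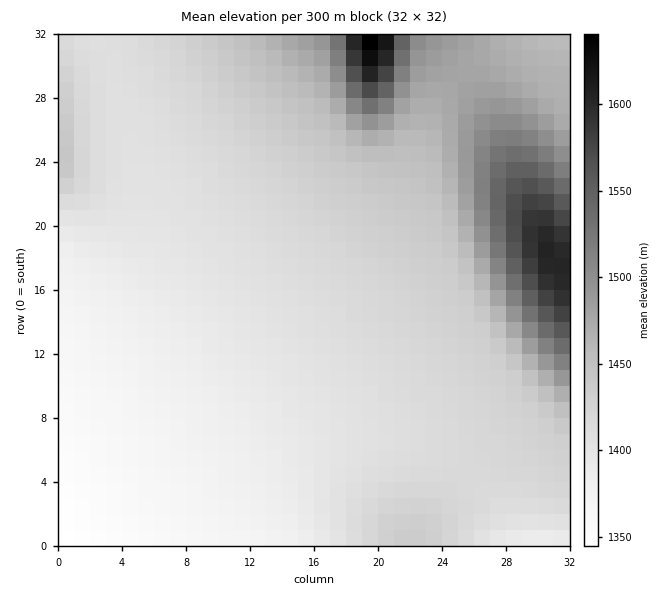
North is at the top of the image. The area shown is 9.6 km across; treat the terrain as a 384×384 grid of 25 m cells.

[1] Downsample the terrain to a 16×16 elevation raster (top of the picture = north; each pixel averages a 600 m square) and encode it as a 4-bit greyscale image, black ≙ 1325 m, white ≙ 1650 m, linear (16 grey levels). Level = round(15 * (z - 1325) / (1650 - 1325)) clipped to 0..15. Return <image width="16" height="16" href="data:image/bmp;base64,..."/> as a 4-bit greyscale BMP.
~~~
<image width="16" height="16" href="data:image/bmp;base64,Qk32AAAAAAAAAHYAAAAoAAAAEAAAABAAAAABAAQAAAAAAIAAAAATCwAAEwsAABAAAAAAAAAAAAAAABEREQAiIiIAMzMzAERERABVVVUAZmZmAHd3dwCIiIgAmZmZAKqqqgC7u7sAzMzMAN3d3QDu7u4A////ABESIiM0VUQzESIiM0RFREQSIiMzNERERRIiIzM0RERVIiIzM0RERVYiIzMzRERVaCIzMzRERVV6IjMzRERFVpwjMzRERFVXvTMzRERFVWnNRERERFVVacxURERFVWZ5ulRERFVWZnmYVERFVmh3eIdURFVme6d3d0REVmeNyHdm"/>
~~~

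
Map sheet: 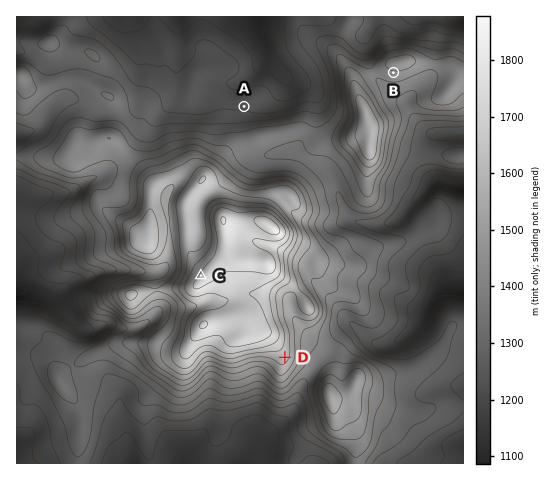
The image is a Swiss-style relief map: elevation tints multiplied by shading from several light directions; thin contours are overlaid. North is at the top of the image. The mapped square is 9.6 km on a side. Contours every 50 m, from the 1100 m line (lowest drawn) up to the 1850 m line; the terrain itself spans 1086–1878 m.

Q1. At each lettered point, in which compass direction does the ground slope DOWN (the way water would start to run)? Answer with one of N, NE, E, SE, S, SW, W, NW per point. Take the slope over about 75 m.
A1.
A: N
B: S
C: NW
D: SE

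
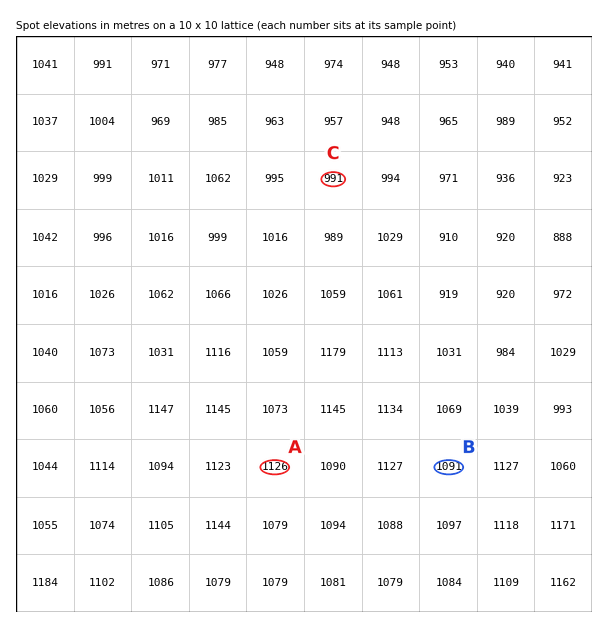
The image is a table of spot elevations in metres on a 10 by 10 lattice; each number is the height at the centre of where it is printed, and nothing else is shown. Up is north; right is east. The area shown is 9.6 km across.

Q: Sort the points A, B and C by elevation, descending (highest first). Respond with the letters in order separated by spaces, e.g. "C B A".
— A B C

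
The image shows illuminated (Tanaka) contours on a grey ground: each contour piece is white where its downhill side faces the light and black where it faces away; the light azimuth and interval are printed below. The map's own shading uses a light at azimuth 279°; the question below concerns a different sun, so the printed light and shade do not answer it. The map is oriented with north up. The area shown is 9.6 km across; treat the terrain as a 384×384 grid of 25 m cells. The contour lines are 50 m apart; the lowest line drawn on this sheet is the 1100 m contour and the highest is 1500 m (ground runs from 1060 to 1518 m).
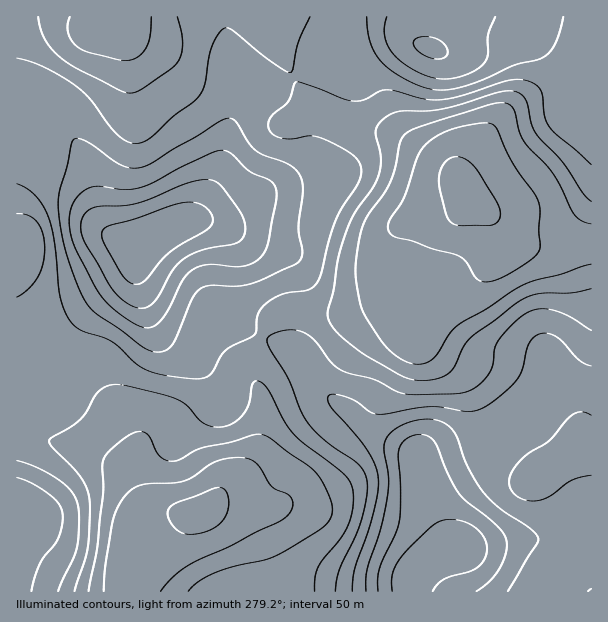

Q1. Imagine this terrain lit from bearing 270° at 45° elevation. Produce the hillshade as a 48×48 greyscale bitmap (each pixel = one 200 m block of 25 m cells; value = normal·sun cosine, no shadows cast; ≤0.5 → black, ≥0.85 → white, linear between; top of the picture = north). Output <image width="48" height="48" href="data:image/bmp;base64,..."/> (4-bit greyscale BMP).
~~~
<image width="48" height="48" href="data:image/bmp;base64,Qk32BAAAAAAAAHYAAAAoAAAAMAAAADAAAAABAAQAAAAAAIAEAAATCwAAEwsAABAAAAAAAAAAAAAAABEREQAiIiIAMzMzAERERABVVVUAZmZmAHd3dwCIiIgAmZmZAKqqqgC7u7sAzMzMAN3d3QDu7u4A////AKvN7+25dmVmeJqphlVDISR6u6q8y6mrqpq97/7Jh2Zmd4mZh2VDESR5qqq83Kmqqpms7//KiHd3d4iIh2VCESNomaq93bqaqpmr3//amIiHd3eId3ZCESNWeJrN3bqaqpmb3//amZmYd3eHd3ZSASRWd5rN3Lqaqoib7//amqqYd3eId3dSACRWeJrMy7qaqoms7//bqqqph2eIh3ZTABNXiavMy6mJqpq83/7Lqqqph2eIh2ZUEAJXmrvMy6iImaq83u3LqZmqmHd4h2ZlMAFHq8zMy6iIiKu7zdy6mJq7qXd4h2VVMQFIrMzLu6mIiKq7vLupiIq7uYd3dlVVQhFIvNy7qqmZmaqru7qpiImqqZh3ZVVVUyNZvMuqqqqqmZmqqqqpiIiZmqmGVVVmZURpvMuqqqqqqZmZqqqqmIiIiqqGVVZnd2Voq7upmZqrqYiZqqqqmId3iruWVVZ4mYdniqqYiJmrqYiZqqqpmId3iruWVVeJqqmHiZh3eImqqZmZqqqZiId4mrqWVWiZqqqYiId2d3iaqaqZmZmId4iJq7qGVXmqqruph3dmZneaqqqYmZh2Z4mau7l2V5u6qrupdmZ2ZmeaqqmIiZhlZ5qqu6l2aKzLq7uoZVZmZmeaupmIiIdVaKuqqqmHeby7u8yoZUVmZmibu5h3d3ZVeru6qaqYiby7u8uodlVVVmibu4h2ZmVFi8y6maqpmru7u7qZh3ZVRWiaqodmVVRGm93LmaqqqqvLuqmZmYhlRGiaqYdlVENGnN3LmZqqqazMupmZmqmGVFeJmHdUQzNHrO7KmZqqqb3dupmZmqqYZWeIiHZDMiNXrN3KmJqqqs3tupmZmquph2d3d3YxEiNYq9y6mJq7qs7ty6mZmauph3d3eHUQATVomry6mavMu83u26mZqqqph3eIiHQAAUZ4iau7qrzMy73u3LqaqpmZh3d4iHQAAleHeJqru8zMy7ze7bqqu6mZh2d3d3UgFGiHd3mrvMvMy7vO7cuqu6mYdmdmZnZDNXiHZmeavLu8zLq97ty7u6mIdndlVXdlVomYdmaJq7qrzLqs3u3Mu6mHdndURIh2Z4mpdmZ4m7qry6mrzu7cy5iHZnZURYh3Z5qphmZ3mruquqmrze7dy5h3ZmVEVZiHeKu5h2Z3iry6qZmqvN3cy5h3ZVREZ5iIiau6h2d3eby6mZmqu83Mu6iHZERFeIiImru6h3d3eby6mZqqq7u7u6mHVDNXiYiJq7y5h3d3eKu6mZqZqrqpqqqoYyNXmYiau8u5h3h3eJu6qZmZmqmIiaqqdDNXmZmau7uph3h3Z5q7qZiImqh2eJqqllVoiJmru7qph3d2Z5q7qYiImYZVaJq7qHeIiJqru6qYd3dmZ5q6mIiJmGVFeKu7upmamaq8uqmYd3ZlZ5upiIiIhkRWiau7uqqqqavMupmYdmZmaKupiIiIdDRomru7qqq7qbzMuqmYdmZmeauod4iIZDV4mqu7qpq7qszLuqqYZVZ3ebuod4iHVEaImZqrqpq7qg=="/>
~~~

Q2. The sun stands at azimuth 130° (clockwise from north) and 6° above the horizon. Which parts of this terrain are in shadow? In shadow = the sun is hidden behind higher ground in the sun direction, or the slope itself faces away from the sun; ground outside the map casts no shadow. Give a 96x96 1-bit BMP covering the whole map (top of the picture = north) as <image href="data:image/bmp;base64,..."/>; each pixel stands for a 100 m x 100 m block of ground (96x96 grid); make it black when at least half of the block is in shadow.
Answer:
<image width="96" height="96" href="data:image/bmp;base64,Qk2+BAAAAAAAAD4AAAAoAAAAYAAAAGAAAAABAAEAAAAAAIAEAAATCwAAEwsAAAIAAAAAAAAA////AAAAAAAP/gAAAAAAAA+fwAAP/wAAAAAAAA//4AAP/wAAAAAAAB//4AAf/wAAAAAAAA//8AAf/4AAAAAAAAf/8AAf/4AAAAAAAAH/+AA//4AAAAAAAAH/+AA//4AAAAAAAAD/8AB//8AAAAAAAAD/4AB//4AAAAAAAAB/AAD//4AAAAAAAAAAAAD//8AAAAAAAAAAAAD//8AAAAAAAAAAAAD//8AAAAAAAAAAAAD//8AAAAAAAAAAAAD//+AAAAAAAAAAAAD//8B+AAAAAAAAAAD//4D/AAAAAAAAAAD//wH/gAAAAAAAAAB//AH/wAAAAAAAAAADwAH/wAAAAAAAAAAAAAH/4AAAAAAAAAAAAAD/+AAAAAAAAAAAAAB//AAAAAAAAAAAAAB//gAAAAAAAAAAAAA//gAAAAAAAAAAAAAP/wAAAAAAAAAAAAAH/wAAAAAAAAAAAAAD/wAAAAAAAAAAAAAA/gAAAAAAABAAAAAAfAAAAAAAAAAAAAAAAAAAAAAAAAAAAAAAAAAAAAAAAAAAAAAAAAAAAAAAAAAAAAAAAAAAAAAAAAAAAAAAAAAAAAAAAAAAAAAAAAAAAAAAAAAAAAAAAAAAAAAAAAAAAAAAAAAAAAAAAAAAAAAAAAAAAAAAAAAAAAAAAAAAAAAAAAAAAAAAAAAAAAAAAAAAAAHAAAAAAAAAAAAAAAPgAAAAAAAAAAAAAAfwAAAAAAAAAAAAAAf4AAAAAAAAAAAAAA/4AAAAAAAAAAAAAB/8AAAAAAAAAAAAAB/8AAA8AAAAAAAAAD/+APB8AAAAAAAAAD/+A/j+AAAAAAAAAH/+B/n+AAAAAAAAAH//D/v+AAAAAAAAAH//H/f/AAAAAAAAAH//v///AAAAAAAAAH//////AAAAAAAAAP//////gAAAAAAAAP//////wAAAAAAAAH//////wAAAAAAAAH//////4AAAAAAAAD//////8AAAAAAAAAf/////+AAAAAAAAAA/gf//+AAAAAAAAAAAAP///AAAAAAAAAAAAP///gAAAAAAAAAAAP///wAAAAAAAAAAAH///4AAAAAAAAAAAH///4AAAAAAAAAAAD///8AAAAAAAAAAAB////AAAAAAAAAAAAP///gAAAAAAAAAAAD///gAAAAAAAAAAAB///wAAAAAAAAAAAAf//4AAAAAAAAAAAAD//8AAAAAAAAAAAAA//+AAAAAAAAAAAAAf//AAAAAAAAAAAAAP//wAAAAAAAAAAAAf//8AAAAAAAAAAAAf//+AAAAAAAAAAAA////AAAAAAAAAAAA////gAAAAAAAAAAB////wAAAAAAAAAAB////4AAAAAAAAAAB////8AAAAAAAAAAA////+AAAAAAAAAAAf///+AAAAAAAAAAAP///+AAAAAAAAAAAH///8AAAAAAAAAAAD///wAAAAAAAAAAAD///AAAAAAAAAAAAD//8AAAAAAAAAAAAB//wAAAAAAAAAAAAB//AAAAAAAAAAAAAA/4AAAAAAAAAAAAAAAAAAAA="/>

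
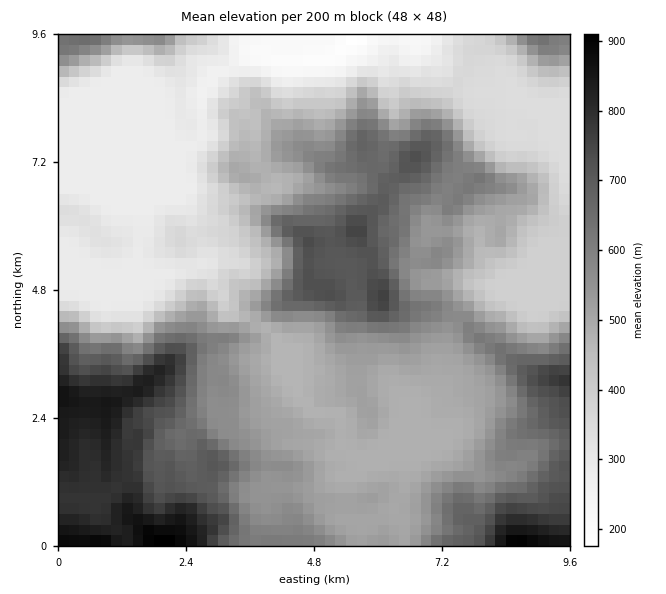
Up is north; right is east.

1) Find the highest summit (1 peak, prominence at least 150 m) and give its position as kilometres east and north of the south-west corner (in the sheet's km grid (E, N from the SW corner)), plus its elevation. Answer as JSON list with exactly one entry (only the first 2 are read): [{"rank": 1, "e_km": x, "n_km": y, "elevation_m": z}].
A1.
[{"rank": 1, "e_km": 6.06, "n_km": 4.64, "elevation_m": 766}]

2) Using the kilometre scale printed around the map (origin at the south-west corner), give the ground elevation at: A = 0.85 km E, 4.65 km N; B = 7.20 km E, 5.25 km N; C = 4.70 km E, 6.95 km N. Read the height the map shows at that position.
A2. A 285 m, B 560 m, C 520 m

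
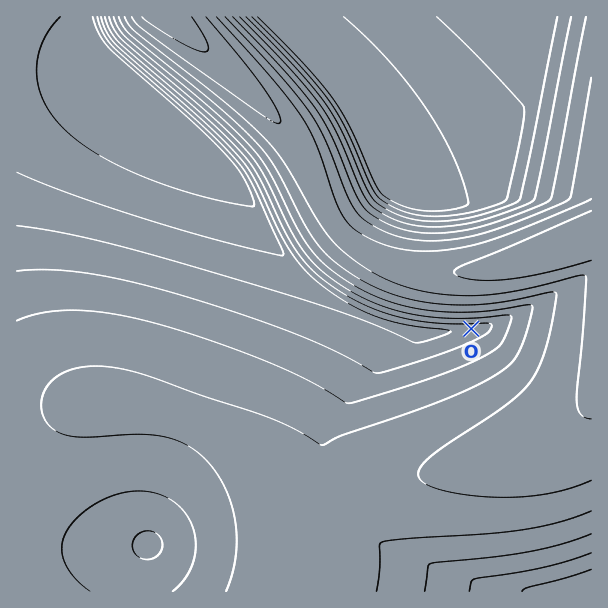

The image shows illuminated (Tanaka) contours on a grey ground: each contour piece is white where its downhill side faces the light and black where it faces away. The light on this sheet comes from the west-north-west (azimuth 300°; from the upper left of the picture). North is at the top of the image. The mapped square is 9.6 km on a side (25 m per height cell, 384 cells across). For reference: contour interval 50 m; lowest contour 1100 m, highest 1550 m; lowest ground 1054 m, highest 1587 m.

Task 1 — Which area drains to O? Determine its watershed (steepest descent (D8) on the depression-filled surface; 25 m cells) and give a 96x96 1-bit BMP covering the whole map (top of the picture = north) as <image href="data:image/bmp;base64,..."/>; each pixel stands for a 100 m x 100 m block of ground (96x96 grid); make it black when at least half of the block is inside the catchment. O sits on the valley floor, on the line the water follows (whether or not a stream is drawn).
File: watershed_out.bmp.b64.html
<image width="96" height="96" href="data:image/bmp;base64,Qk2+BAAAAAAAAD4AAAAoAAAAYAAAAGAAAAABAAEAAAAAAIAEAAATCwAAEwsAAAIAAAAAAAAA////AAAAAAAAAAAAAAAAAAAAAAAAAAAAAAAAAAAAAAAAAAAAAAAAAAAAAAAAAAAAAAAAAAAAAAAAAAAAAAAAAAAAAAAAAAAAAAAAAAAAAAAAAAAAAAAAAAAAAAAAAAAAAAAAAAAAAAAAAAAAAAAAAAAAAAAAAAAAAAAAAAAAAAAAAAAAAAAAAAAAAAAAAAAAAAAAAAAAAAAAAAAAAAAAAAAAAAAAAAAAAAAAAAAAAAAAAAAAAAAAAAAAAAAAAAAAAAAAAAAAAAAAAAAAAAAAAAAAAAAAAAAAAAAAAAAAAAAAAAAAAAAAAAAAAAAAAAAAAAAAAAAAAAAAAAAAAAAAAAAAAAAAAAAAAAAAAAAAAAAAAAAAAAAAAAAAAAAAAAAAAAAAAAAAAAAAAAAAAAAAAAAAAAAAAAAAAAAAAAAAAAAAAAAAAAAAAAAAAAAAAAAAAAAAAAAAAAAAAAAAAAAAAAAAAAAAAAAAAAAAAAAAAAAAAAAAAAAAAAAAAHwAAAAAAAAAAAAAAP4AAAAAAAAAAAAAAf8AAAAAAAAAAAAAA/8AAAAAAAAAAAAAB/8AAAAAAAAAAAAAD/8AAAAAAAAAAAAAH/8AAAAAAAAAAAAAP/8AAAAAAAAAAAAAf/8AAAAAAAAAAAAA//8AAAAAAAAAAAAB//8AAAAAAAAAAAAD//8AAAAAAAAAAAAH//8AAAAAAAAAAAAP//8AAAAAAAAAAAAP//8AAAAAAAAAAAAP//8AAAAAAAAAAAAP//8AAAAAAAAAAAAP//8AAAAAAAAAAAAP//8AAAAAAAAAAAAP//8AAAAAAAAAAAAP//8AAAAAAAAAAAAP//8AAAAAAAAAAAAP//8AAAAAAAAAAAAP//8AAAAAAAAAAAAAf/8AAAAAAAAAAAAAB/8AAAAAAAAAAAAAAP8AAAAAAAAAAAAAAB8AAAAAAAAAAAAAAAMAAAAAAAAAAAAAAAAAAAAAAAAAAAAAAAAAAAAAAAAAAAAAAAAAAAAAAAAAAAAAAAAAAAAAAAAAAAAAAAAAAAAAAAAAAAAAAAAAAAAAAAAAAAAAAAAAAAAAAAAAAAAAAAAAAAAAAAAAAAAAAAAAAAAAAAAAAAAAAAAAAAAAAAAAAAAAAAAAAAAAAAAAAAAAAAAAAAAAAAAAAAAAAAAAAAAAAAAAAAAAAAAAAAAAAAAAAAAAAAAAAAAAAAAAAAAAAAAAAAAAAAAAAAAAAAAAAAAAAAAAAAAAAAAAAAAAAAAAAAAAAAAAAAAAAAAAAAAAAAAAAAAAAAAAAAAAAAAAAAAAAAAAAAAAAAAAAAAAAAAAAAAAAAAAAAAAAAAAAAAAAAAAAAAAAAAAAAAAAAAAAAAAAAAAAAAAAAAAAAAAAAAAAAAAAAAAAAAAAAAAAAAAAAAAAAAAAAAAAAAAAAAAAAAAAAAAAAAAAAAAAAAAAAAAAAAAAAAAAAAAAAAAAAAAAAAAAAAAAAAAAAAAAAAAAAAAAAAAAAAAAAAAAAAAAAAAAAAAAAAAAAAAAAAAAAAAAAAAAAAAAAAAAAAAAAA="/>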